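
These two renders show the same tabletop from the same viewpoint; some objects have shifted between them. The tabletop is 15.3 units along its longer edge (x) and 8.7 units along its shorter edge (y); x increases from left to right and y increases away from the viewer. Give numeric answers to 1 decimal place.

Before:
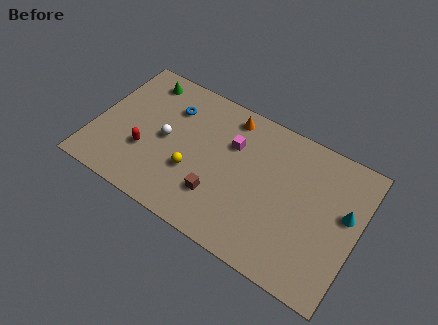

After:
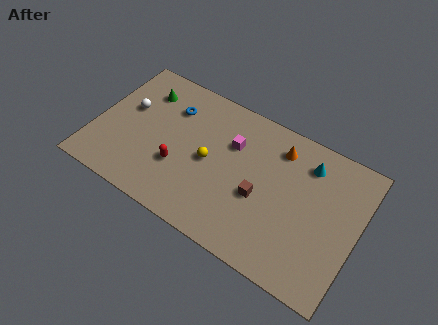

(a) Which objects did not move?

the magenta cube and the blue torus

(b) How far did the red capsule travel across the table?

2.0

From (3.1, 3.0) to (5.1, 3.0), the red capsule covered √(2.0² + 0.0²) ≈ 2.0 units.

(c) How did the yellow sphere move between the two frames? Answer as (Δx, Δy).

(0.8, 1.1)

From the two frames, the yellow sphere sits at roughly (5.9, 3.1) before and (6.7, 4.2) after.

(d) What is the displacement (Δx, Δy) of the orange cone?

(3.0, -0.5)

The orange cone was at about (7.4, 7.5) and moved to about (10.4, 7.0).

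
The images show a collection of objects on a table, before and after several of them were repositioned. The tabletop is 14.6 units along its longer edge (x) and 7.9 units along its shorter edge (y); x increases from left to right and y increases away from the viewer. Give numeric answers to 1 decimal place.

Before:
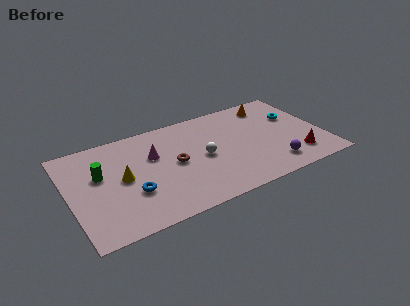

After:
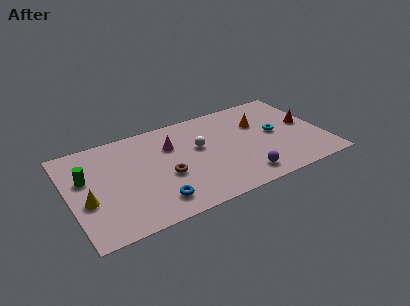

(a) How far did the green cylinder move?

0.8

The green cylinder moved from about (1.8, 4.8) to (1.0, 4.9), a distance of √(0.8² + 0.1²) ≈ 0.8.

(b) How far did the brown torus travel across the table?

1.0

The brown torus was near (6.0, 4.0) before and (5.4, 3.2) after, so it travelled √(0.6² + 0.8²) ≈ 1.0 units.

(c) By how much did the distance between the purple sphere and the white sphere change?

-0.4

Before: roughly 4.4 units apart; after: 4.0. That's 0.4 units closer together.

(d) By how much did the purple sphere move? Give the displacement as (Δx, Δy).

(-1.8, -0.2)

From the two frames, the purple sphere sits at roughly (11.4, 1.5) before and (9.6, 1.3) after.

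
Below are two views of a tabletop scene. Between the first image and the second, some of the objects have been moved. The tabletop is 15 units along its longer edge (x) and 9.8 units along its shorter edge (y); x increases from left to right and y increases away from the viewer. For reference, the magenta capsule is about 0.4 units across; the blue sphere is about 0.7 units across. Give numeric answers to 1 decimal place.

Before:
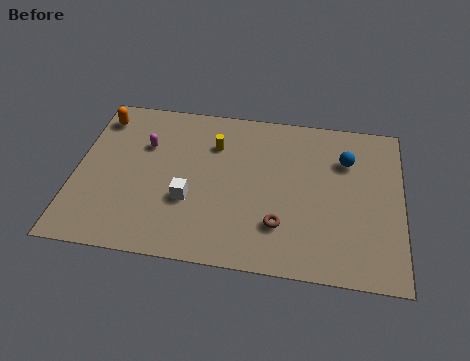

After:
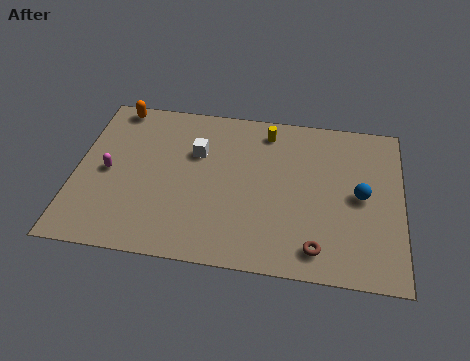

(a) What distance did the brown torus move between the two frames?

2.0

From (9.5, 2.6) to (11.2, 1.5), the brown torus covered √(1.7² + 1.1²) ≈ 2.0 units.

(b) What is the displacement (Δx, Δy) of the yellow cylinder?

(2.4, 1.2)

The yellow cylinder was at about (6.3, 7.1) and moved to about (8.7, 8.3).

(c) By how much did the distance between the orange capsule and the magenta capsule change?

+1.5

They were about 2.7 units apart before and 4.2 after — 1.5 units further apart.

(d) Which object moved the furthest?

the white cube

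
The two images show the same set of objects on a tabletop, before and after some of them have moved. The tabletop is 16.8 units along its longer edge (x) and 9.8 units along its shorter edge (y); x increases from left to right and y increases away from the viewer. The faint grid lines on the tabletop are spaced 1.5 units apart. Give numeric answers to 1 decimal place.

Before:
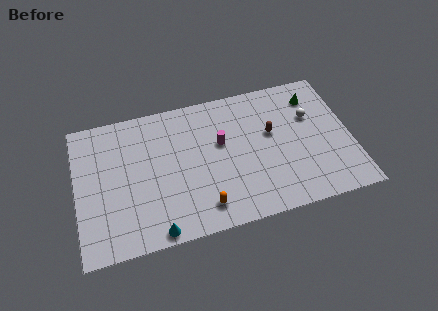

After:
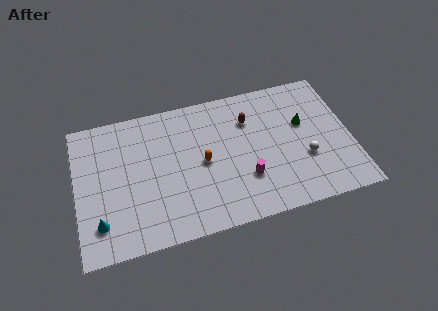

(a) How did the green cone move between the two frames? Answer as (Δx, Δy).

(-0.8, -1.8)

From the two frames, the green cone sits at roughly (14.8, 7.8) before and (14.0, 6.0) after.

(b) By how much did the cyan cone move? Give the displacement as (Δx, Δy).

(-3.3, 1.4)

The cyan cone was at about (4.6, 0.8) and moved to about (1.3, 2.2).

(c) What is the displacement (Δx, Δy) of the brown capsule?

(-1.3, 1.3)

From the two frames, the brown capsule sits at roughly (12.0, 5.8) before and (10.7, 7.1) after.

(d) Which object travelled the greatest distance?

the cyan cone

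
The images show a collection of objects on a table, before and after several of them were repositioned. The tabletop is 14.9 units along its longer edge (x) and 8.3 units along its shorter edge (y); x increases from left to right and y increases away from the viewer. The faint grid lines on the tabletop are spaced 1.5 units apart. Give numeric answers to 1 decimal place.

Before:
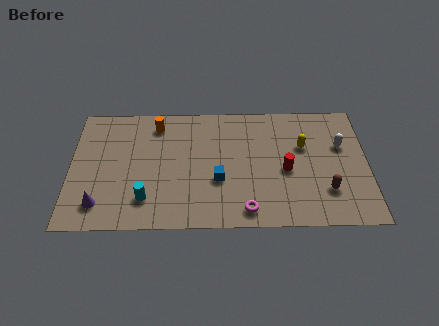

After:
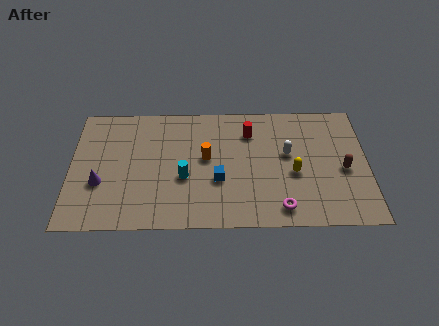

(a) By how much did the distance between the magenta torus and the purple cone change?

+1.9

They were about 7.3 units apart before and 9.2 after — 1.9 units further apart.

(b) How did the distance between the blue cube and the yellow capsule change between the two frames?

-1.0

The distance was about 4.8 in the first image and 3.8 in the second, so they moved 1.0 units closer together.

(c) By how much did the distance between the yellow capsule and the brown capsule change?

-0.7

They were about 3.2 units apart before and 2.5 after — 0.7 units closer together.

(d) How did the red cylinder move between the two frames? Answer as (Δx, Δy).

(-1.8, 2.6)

The red cylinder was at about (10.8, 3.7) and moved to about (9.0, 6.3).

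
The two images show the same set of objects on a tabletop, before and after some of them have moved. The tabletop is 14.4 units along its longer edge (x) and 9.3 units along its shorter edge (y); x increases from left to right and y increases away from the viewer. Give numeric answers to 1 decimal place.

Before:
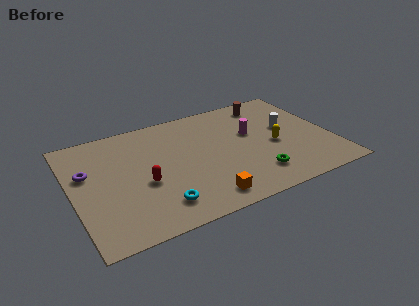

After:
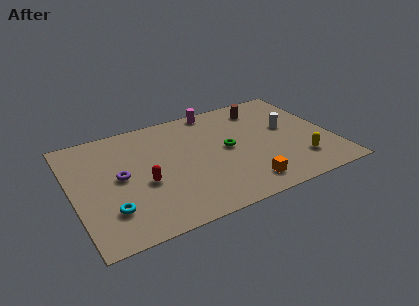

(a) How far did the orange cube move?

2.3

From (6.8, 1.3) to (9.1, 1.5), the orange cube covered √(2.3² + 0.2²) ≈ 2.3 units.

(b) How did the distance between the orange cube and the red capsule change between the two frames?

+1.9

Before: roughly 3.9 units apart; after: 5.8. That's 1.9 units further apart.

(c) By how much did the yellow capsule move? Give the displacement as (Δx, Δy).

(1.1, -1.9)

The yellow capsule started near (11.2, 4.1) and ended near (12.3, 2.2).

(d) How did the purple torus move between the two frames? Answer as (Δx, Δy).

(1.7, -1.0)

The purple torus started near (0.9, 5.8) and ended near (2.6, 4.8).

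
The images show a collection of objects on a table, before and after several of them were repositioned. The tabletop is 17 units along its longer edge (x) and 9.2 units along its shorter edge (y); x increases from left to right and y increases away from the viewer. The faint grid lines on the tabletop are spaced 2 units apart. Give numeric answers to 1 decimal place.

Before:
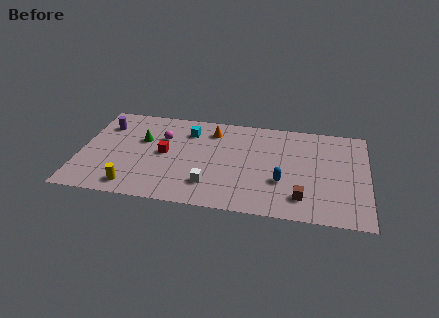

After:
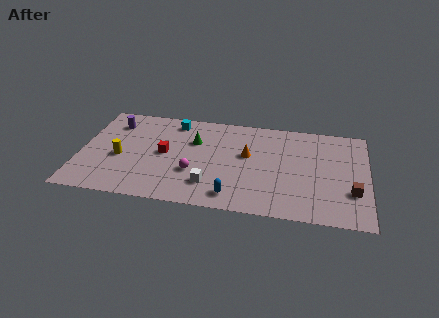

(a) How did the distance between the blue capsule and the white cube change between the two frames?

-2.7

They were about 4.3 units apart before and 1.6 after — 2.7 units closer together.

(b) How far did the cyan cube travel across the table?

1.2

The cyan cube moved from about (6.3, 7.1) to (5.4, 7.9), a distance of √(0.9² + 0.8²) ≈ 1.2.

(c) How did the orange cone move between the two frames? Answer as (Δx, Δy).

(2.2, -2.0)

The orange cone was at about (7.7, 7.4) and moved to about (9.9, 5.4).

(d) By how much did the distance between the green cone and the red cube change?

+0.5

Before: roughly 1.8 units apart; after: 2.3. That's 0.5 units further apart.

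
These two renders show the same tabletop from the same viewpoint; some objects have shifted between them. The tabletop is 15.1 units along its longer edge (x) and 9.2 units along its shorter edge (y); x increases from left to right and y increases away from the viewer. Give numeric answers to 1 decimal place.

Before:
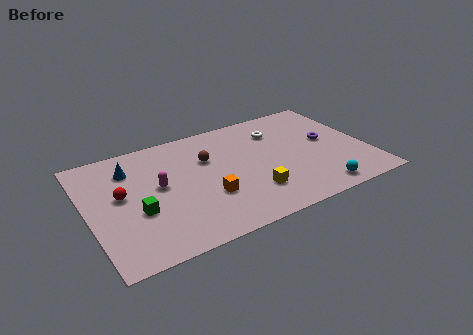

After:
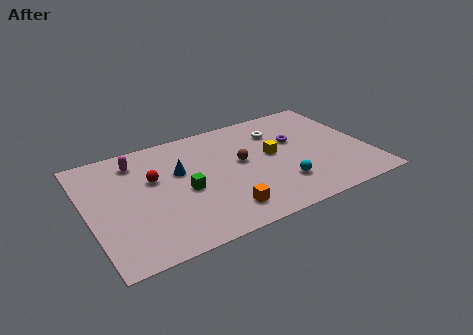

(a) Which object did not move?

the white torus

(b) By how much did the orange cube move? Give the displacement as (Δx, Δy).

(0.6, -1.4)

The orange cube started near (6.2, 3.1) and ended near (6.8, 1.7).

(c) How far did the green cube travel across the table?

2.7

The green cube moved from about (2.5, 3.5) to (5.1, 4.1), a distance of √(2.6² + 0.6²) ≈ 2.7.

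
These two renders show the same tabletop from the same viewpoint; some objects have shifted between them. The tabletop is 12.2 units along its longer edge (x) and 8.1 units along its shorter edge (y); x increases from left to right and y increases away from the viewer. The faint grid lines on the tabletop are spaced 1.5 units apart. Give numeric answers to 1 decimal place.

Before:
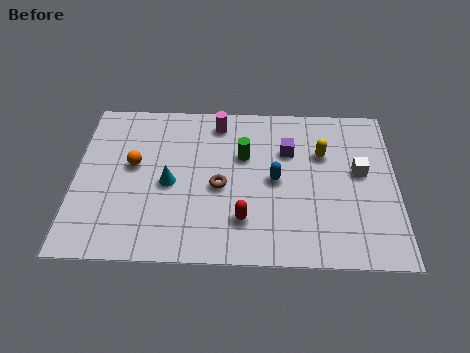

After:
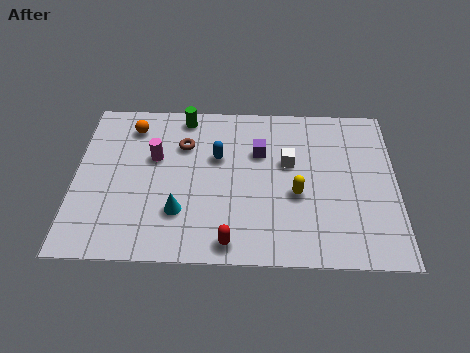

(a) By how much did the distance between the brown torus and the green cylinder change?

-0.3

The distance was about 1.8 in the first image and 1.5 in the second, so they moved 0.3 units closer together.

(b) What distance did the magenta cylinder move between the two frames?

3.1

The magenta cylinder moved from about (5.4, 6.9) to (3.0, 5.0), a distance of √(2.4² + 1.9²) ≈ 3.1.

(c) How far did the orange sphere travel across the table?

2.0

From (2.2, 4.6) to (2.1, 6.6), the orange sphere covered √(0.1² + 2.0²) ≈ 2.0 units.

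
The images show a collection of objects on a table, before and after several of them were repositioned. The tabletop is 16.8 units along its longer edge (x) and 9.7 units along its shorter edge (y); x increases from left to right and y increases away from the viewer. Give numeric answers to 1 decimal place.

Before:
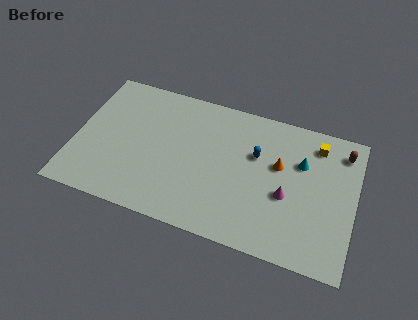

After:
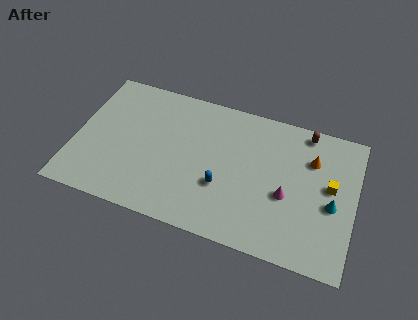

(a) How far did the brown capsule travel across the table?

2.4

The brown capsule moved from about (15.9, 8.0) to (13.6, 8.7), a distance of √(2.3² + 0.7²) ≈ 2.4.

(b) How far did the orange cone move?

2.1

From (12.2, 5.9) to (14.1, 6.9), the orange cone covered √(1.9² + 1.0²) ≈ 2.1 units.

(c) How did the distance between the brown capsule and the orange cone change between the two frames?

-2.4

The distance was about 4.3 in the first image and 1.9 in the second, so they moved 2.4 units closer together.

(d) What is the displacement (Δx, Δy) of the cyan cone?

(2.0, -2.3)

The cyan cone was at about (13.5, 6.5) and moved to about (15.5, 4.2).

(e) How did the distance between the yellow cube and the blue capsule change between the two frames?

+2.7

The distance was about 3.9 in the first image and 6.6 in the second, so they moved 2.7 units further apart.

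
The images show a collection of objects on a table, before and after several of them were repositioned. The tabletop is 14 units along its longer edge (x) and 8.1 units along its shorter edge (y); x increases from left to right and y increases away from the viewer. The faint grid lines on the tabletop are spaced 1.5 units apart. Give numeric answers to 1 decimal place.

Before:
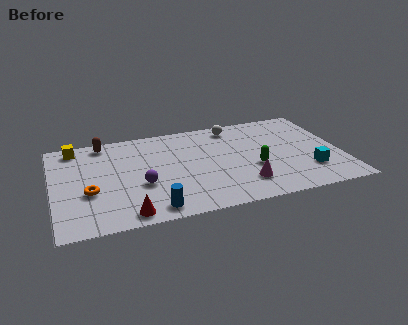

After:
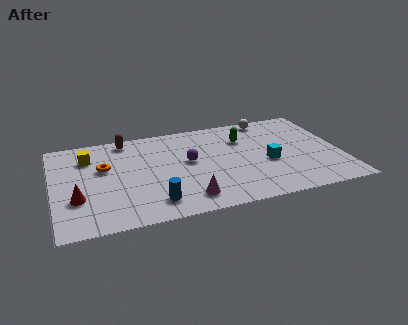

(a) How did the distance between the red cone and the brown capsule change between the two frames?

-1.2

The distance was about 6.4 in the first image and 5.2 in the second, so they moved 1.2 units closer together.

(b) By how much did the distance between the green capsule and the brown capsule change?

-2.3

The distance was about 8.2 in the first image and 5.9 in the second, so they moved 2.3 units closer together.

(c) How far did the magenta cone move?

2.8

From (9.1, 1.9) to (6.3, 1.4), the magenta cone covered √(2.8² + 0.5²) ≈ 2.8 units.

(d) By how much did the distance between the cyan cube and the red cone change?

+0.3

They were about 9.0 units apart before and 9.3 after — 0.3 units further apart.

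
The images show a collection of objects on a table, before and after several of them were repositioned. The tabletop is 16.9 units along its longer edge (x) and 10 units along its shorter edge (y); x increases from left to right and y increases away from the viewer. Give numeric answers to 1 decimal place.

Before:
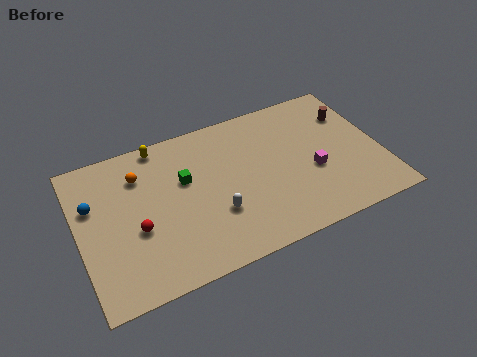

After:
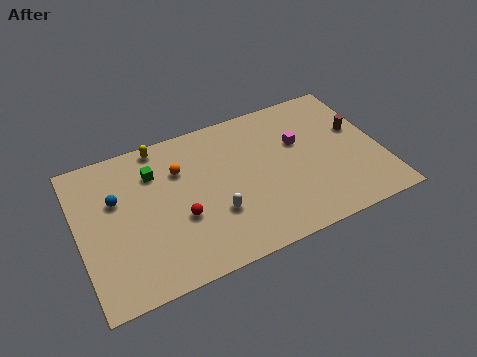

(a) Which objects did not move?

the white capsule and the yellow capsule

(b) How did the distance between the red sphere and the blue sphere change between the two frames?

+0.9

The distance was about 3.3 in the first image and 4.2 in the second, so they moved 0.9 units further apart.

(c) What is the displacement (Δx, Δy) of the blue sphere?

(1.3, -0.1)

The blue sphere started near (0.9, 6.5) and ended near (2.2, 6.4).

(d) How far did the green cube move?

2.0

The green cube was near (6.0, 6.2) before and (4.4, 7.4) after, so it travelled √(1.6² + 1.2²) ≈ 2.0 units.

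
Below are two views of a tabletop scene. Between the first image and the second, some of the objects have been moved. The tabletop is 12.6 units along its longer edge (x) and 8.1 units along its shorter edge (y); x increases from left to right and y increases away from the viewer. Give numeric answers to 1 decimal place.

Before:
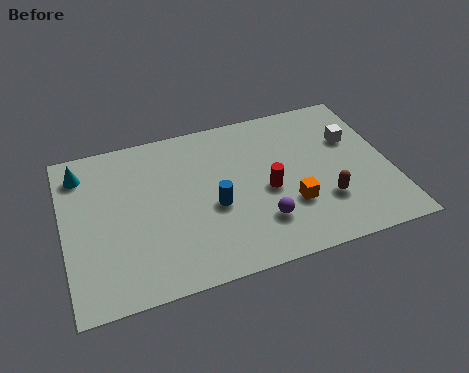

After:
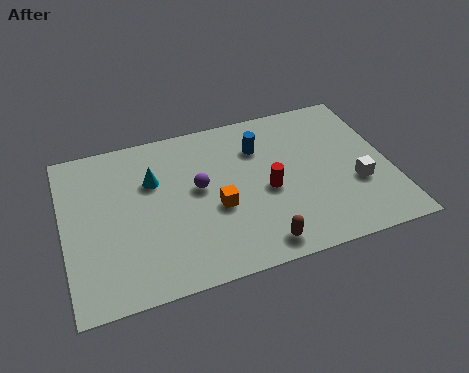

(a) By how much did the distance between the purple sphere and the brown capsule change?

+1.5

The distance was about 2.5 in the first image and 4.0 in the second, so they moved 1.5 units further apart.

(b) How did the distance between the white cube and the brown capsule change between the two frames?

+1.2

The distance was about 3.2 in the first image and 4.4 in the second, so they moved 1.2 units further apart.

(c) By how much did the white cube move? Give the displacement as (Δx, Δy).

(-0.1, -2.4)

The white cube started near (11.3, 5.3) and ended near (11.2, 2.9).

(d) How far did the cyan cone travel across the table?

3.0

The cyan cone moved from about (0.8, 6.6) to (3.5, 5.4), a distance of √(2.7² + 1.2²) ≈ 3.0.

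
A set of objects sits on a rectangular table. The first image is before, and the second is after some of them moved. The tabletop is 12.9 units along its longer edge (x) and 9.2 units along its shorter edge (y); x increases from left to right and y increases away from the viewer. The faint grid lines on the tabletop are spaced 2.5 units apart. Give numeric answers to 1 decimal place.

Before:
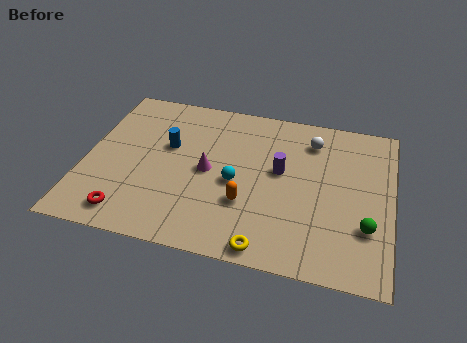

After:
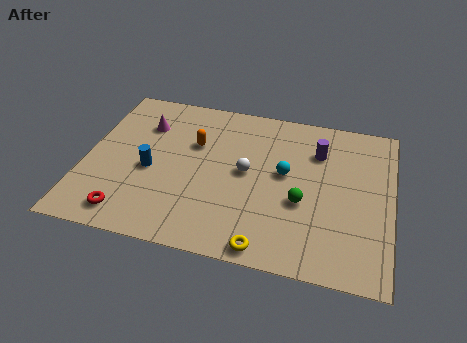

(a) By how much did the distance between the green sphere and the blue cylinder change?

-2.5

The distance was about 8.9 in the first image and 6.4 in the second, so they moved 2.5 units closer together.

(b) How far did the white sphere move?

3.6

The white sphere was near (9.4, 7.3) before and (6.8, 4.8) after, so it travelled √(2.6² + 2.5²) ≈ 3.6 units.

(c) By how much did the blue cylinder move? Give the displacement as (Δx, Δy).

(-0.6, -1.6)

From the two frames, the blue cylinder sits at roughly (3.4, 5.6) before and (2.8, 4.0) after.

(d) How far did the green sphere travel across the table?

2.8

From (11.9, 2.8) to (9.2, 3.6), the green sphere covered √(2.7² + 0.8²) ≈ 2.8 units.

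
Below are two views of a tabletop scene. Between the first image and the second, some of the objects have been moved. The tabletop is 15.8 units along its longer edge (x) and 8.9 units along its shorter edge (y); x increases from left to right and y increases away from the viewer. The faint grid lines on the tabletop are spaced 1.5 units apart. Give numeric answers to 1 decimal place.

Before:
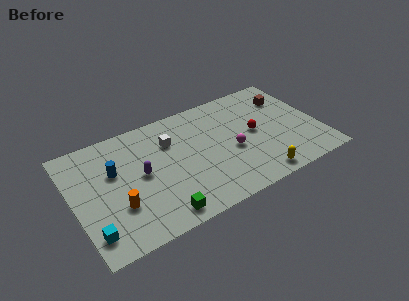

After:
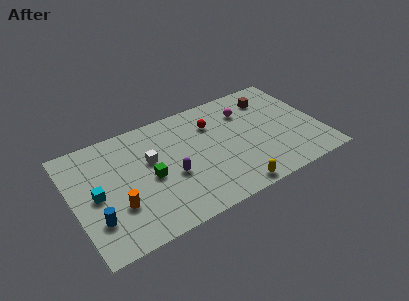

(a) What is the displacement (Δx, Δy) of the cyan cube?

(0.6, 2.6)

The cyan cube was at about (0.8, 1.7) and moved to about (1.4, 4.3).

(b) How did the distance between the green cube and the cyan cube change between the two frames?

-0.8

The distance was about 4.2 in the first image and 3.4 in the second, so they moved 0.8 units closer together.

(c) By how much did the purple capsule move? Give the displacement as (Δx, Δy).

(1.8, -1.0)

From the two frames, the purple capsule sits at roughly (4.3, 4.6) before and (6.1, 3.6) after.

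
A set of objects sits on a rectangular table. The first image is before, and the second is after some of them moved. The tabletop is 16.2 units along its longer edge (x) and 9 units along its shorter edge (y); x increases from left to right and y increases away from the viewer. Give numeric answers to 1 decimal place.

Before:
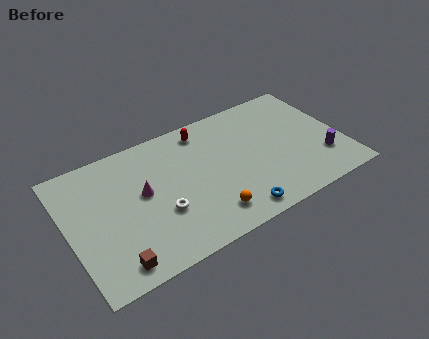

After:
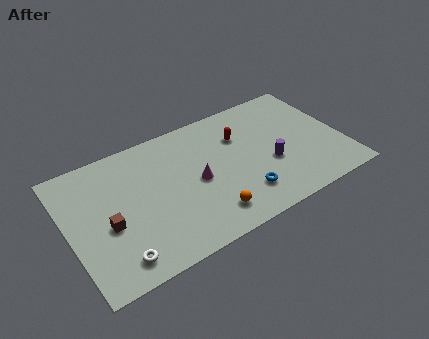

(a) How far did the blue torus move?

1.2

From (9.3, 1.1) to (9.9, 2.1), the blue torus covered √(0.6² + 1.0²) ≈ 1.2 units.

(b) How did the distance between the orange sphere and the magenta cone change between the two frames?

-2.1

Before: roughly 4.7 units apart; after: 2.6. That's 2.1 units closer together.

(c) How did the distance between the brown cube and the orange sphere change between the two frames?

+0.4

They were about 5.6 units apart before and 6.0 after — 0.4 units further apart.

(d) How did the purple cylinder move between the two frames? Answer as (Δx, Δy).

(-3.0, 1.0)

The purple cylinder started near (14.8, 2.5) and ended near (11.8, 3.5).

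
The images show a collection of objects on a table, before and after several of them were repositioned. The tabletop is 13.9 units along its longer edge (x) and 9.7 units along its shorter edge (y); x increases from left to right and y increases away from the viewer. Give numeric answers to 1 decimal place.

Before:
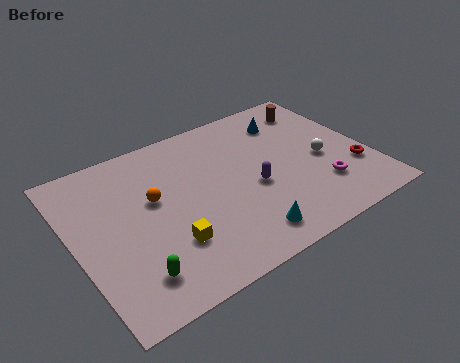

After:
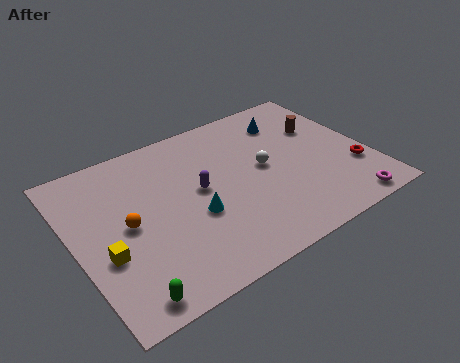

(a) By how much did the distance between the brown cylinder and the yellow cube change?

+1.6

The distance was about 9.7 in the first image and 11.3 in the second, so they moved 1.6 units further apart.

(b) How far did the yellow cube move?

2.9

The yellow cube moved from about (4.0, 2.8) to (1.2, 3.6), a distance of √(2.8² + 0.8²) ≈ 2.9.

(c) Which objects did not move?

the blue cone and the red torus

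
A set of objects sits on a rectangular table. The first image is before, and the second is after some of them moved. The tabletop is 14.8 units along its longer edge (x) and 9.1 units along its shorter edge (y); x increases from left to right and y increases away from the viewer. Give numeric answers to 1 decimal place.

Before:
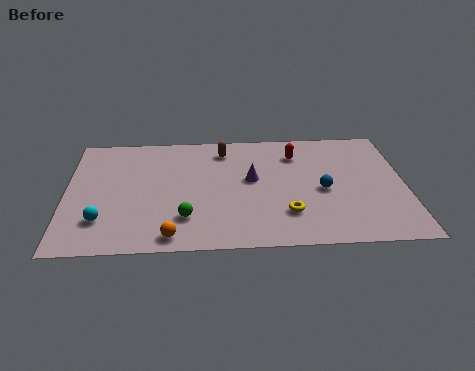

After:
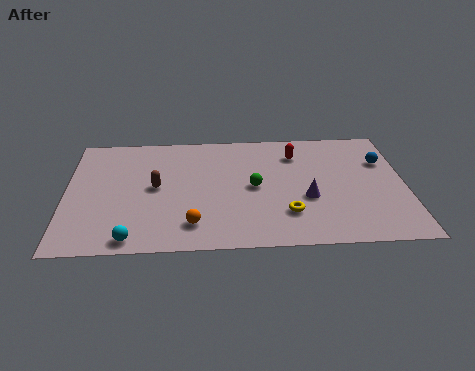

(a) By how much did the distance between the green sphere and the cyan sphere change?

+2.8

Before: roughly 3.6 units apart; after: 6.4. That's 2.8 units further apart.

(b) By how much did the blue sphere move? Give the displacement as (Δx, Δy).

(2.7, 2.1)

The blue sphere started near (11.2, 4.1) and ended near (13.9, 6.2).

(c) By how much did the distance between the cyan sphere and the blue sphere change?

+2.4

Before: roughly 9.8 units apart; after: 12.2. That's 2.4 units further apart.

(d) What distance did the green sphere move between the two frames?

3.7

The green sphere moved from about (5.2, 2.3) to (8.2, 4.5), a distance of √(3.0² + 2.2²) ≈ 3.7.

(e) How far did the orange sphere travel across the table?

1.2

The orange sphere moved from about (4.6, 1.0) to (5.5, 1.8), a distance of √(0.9² + 0.8²) ≈ 1.2.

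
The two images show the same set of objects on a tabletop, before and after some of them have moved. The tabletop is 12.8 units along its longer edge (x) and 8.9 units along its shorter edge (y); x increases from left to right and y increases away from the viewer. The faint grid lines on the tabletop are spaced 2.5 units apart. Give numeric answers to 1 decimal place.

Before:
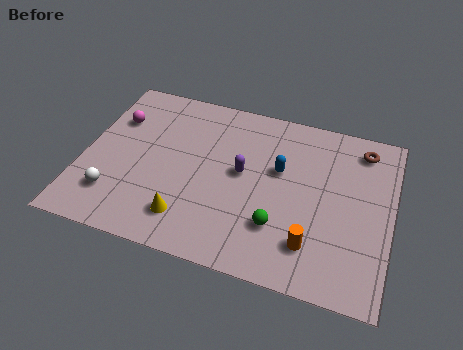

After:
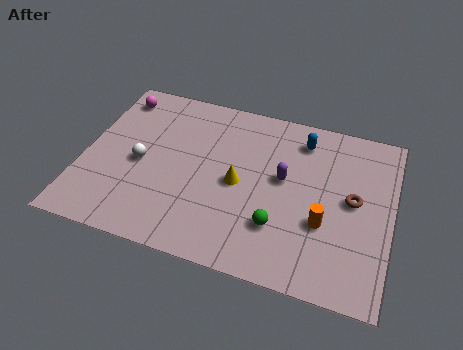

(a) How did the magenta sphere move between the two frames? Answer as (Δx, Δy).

(-0.1, 1.3)

The magenta sphere started near (1.1, 6.2) and ended near (1.0, 7.5).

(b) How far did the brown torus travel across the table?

2.8

From (11.4, 7.5) to (11.2, 4.7), the brown torus covered √(0.2² + 2.8²) ≈ 2.8 units.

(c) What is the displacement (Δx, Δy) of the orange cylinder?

(0.4, 1.2)

From the two frames, the orange cylinder sits at roughly (9.7, 2.0) before and (10.1, 3.2) after.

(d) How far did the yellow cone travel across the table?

3.1

From (4.6, 1.8) to (6.5, 4.2), the yellow cone covered √(1.9² + 2.4²) ≈ 3.1 units.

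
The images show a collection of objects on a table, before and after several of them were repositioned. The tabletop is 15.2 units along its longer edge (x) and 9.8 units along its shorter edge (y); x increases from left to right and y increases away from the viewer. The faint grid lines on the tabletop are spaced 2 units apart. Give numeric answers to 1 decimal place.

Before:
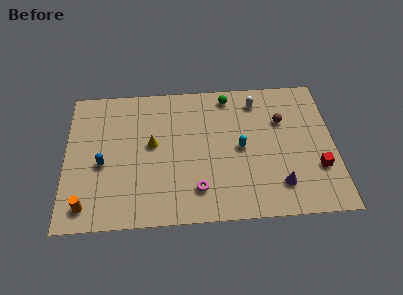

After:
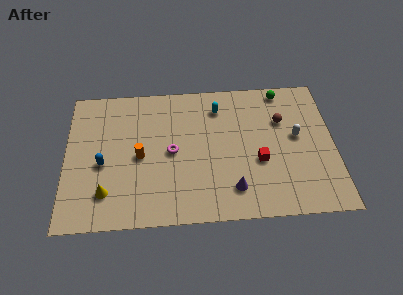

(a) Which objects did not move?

the brown sphere and the blue capsule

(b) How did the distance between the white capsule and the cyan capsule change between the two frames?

+1.6

They were about 3.4 units apart before and 5.0 after — 1.6 units further apart.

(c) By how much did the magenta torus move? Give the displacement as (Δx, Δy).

(-1.4, 2.7)

The magenta torus started near (7.4, 2.1) and ended near (6.0, 4.8).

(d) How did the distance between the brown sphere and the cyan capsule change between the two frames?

+0.8

The distance was about 3.0 in the first image and 3.8 in the second, so they moved 0.8 units further apart.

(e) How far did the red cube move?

3.4

The red cube moved from about (14.2, 3.1) to (10.9, 3.8), a distance of √(3.3² + 0.7²) ≈ 3.4.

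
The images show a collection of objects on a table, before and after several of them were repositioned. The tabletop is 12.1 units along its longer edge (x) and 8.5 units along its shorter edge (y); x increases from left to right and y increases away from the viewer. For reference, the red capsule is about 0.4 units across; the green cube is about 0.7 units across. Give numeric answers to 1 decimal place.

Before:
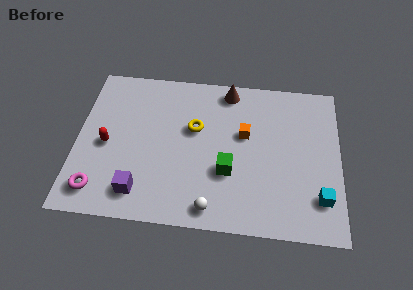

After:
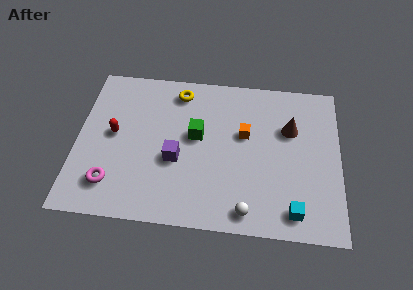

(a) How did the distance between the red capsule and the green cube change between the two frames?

-1.9

The distance was about 5.7 in the first image and 3.8 in the second, so they moved 1.9 units closer together.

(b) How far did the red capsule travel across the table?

0.7

From (1.4, 3.9) to (1.7, 4.5), the red capsule covered √(0.3² + 0.6²) ≈ 0.7 units.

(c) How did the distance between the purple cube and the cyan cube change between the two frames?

-2.4

They were about 8.2 units apart before and 5.8 after — 2.4 units closer together.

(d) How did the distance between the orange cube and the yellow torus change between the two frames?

+1.4

The distance was about 2.3 in the first image and 3.7 in the second, so they moved 1.4 units further apart.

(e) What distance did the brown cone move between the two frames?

3.5

The brown cone moved from about (6.9, 7.5) to (9.8, 5.6), a distance of √(2.9² + 1.9²) ≈ 3.5.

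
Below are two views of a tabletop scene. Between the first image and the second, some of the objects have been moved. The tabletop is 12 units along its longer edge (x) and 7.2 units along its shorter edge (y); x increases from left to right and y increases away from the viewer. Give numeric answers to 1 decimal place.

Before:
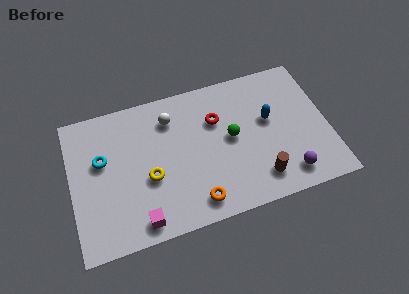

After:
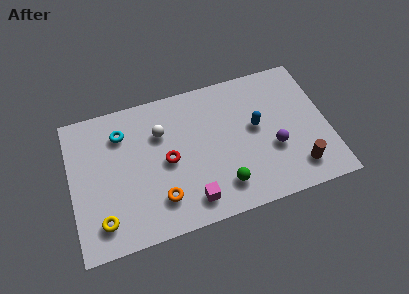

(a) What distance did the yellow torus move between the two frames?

2.7

The yellow torus moved from about (3.6, 2.9) to (1.3, 1.4), a distance of √(2.3² + 1.5²) ≈ 2.7.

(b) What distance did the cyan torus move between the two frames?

1.5

The cyan torus moved from about (1.5, 4.4) to (2.5, 5.5), a distance of √(1.0² + 1.1²) ≈ 1.5.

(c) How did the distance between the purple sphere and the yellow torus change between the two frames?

+1.7

They were about 6.5 units apart before and 8.2 after — 1.7 units further apart.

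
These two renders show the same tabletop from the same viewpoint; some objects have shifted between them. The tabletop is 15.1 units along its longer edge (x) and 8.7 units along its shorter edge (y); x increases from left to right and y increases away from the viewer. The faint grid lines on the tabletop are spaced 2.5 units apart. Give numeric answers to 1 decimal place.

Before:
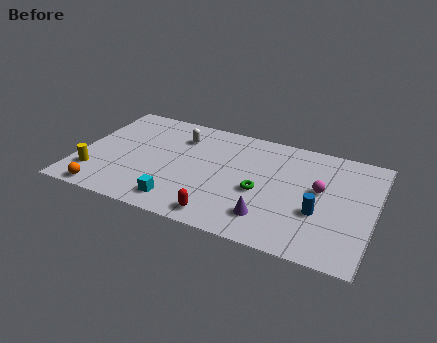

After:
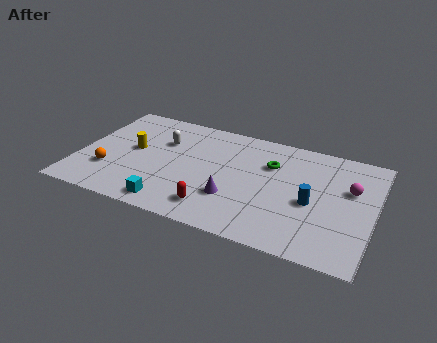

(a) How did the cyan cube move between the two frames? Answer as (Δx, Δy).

(-0.4, -0.3)

The cyan cube started near (5.5, 1.4) and ended near (5.1, 1.1).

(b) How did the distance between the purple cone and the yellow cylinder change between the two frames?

-3.2

The distance was about 9.0 in the first image and 5.8 in the second, so they moved 3.2 units closer together.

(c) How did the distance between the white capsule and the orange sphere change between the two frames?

-2.5

Before: roughly 6.6 units apart; after: 4.1. That's 2.5 units closer together.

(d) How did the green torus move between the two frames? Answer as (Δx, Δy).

(0.3, 2.3)

The green torus was at about (9.4, 3.7) and moved to about (9.7, 6.0).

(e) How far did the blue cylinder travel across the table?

0.7

The blue cylinder was near (12.4, 3.2) before and (12.0, 3.8) after, so it travelled √(0.4² + 0.6²) ≈ 0.7 units.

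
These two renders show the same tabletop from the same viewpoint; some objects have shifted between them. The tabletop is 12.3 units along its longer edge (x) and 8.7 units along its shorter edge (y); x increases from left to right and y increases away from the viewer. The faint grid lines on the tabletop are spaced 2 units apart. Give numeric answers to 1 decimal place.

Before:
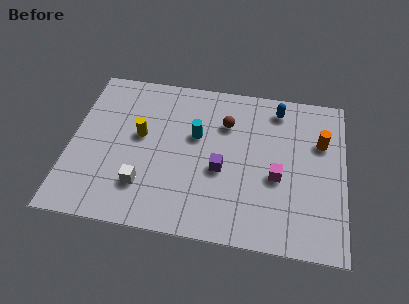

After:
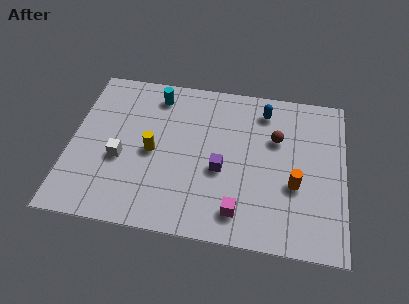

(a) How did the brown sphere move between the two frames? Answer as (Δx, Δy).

(2.3, -0.5)

The brown sphere started near (6.9, 6.2) and ended near (9.2, 5.7).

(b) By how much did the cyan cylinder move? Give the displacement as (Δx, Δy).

(-1.9, 2.0)

From the two frames, the cyan cylinder sits at roughly (5.6, 5.3) before and (3.7, 7.3) after.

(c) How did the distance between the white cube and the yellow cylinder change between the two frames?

-1.2

They were about 2.7 units apart before and 1.5 after — 1.2 units closer together.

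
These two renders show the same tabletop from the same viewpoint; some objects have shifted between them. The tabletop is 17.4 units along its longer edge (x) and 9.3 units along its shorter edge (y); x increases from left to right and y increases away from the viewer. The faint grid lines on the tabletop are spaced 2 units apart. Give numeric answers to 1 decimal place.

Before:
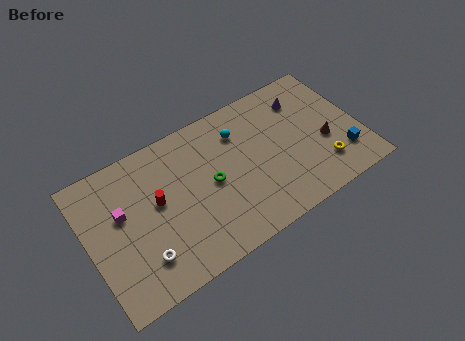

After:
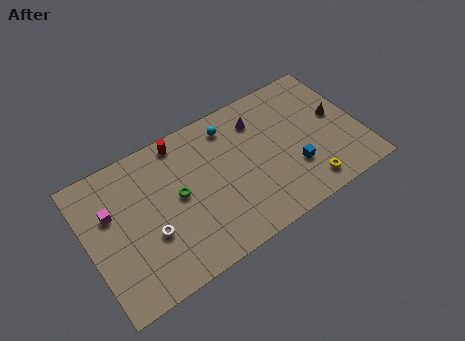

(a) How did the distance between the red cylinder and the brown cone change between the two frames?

-0.6

Before: roughly 10.8 units apart; after: 10.2. That's 0.6 units closer together.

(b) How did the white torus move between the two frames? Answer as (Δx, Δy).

(0.7, 1.2)

The white torus was at about (3.0, 2.2) and moved to about (3.7, 3.4).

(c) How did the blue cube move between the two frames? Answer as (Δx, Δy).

(-3.1, 0.6)

The blue cube started near (16.0, 2.3) and ended near (12.9, 2.9).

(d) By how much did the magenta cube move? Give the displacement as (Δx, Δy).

(-0.6, 0.4)

The magenta cube was at about (2.2, 5.6) and moved to about (1.6, 6.0).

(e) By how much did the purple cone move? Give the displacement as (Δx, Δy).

(-3.0, 0.0)

The purple cone started near (14.3, 7.2) and ended near (11.3, 7.2).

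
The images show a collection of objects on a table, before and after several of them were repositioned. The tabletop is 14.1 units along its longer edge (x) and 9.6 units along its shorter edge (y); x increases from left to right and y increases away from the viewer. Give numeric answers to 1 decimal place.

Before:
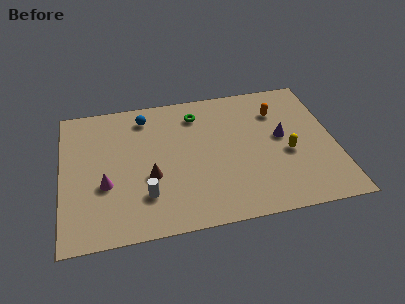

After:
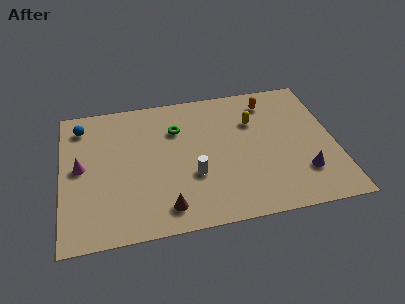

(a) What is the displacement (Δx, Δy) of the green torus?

(-1.1, -0.9)

The green torus was at about (7.1, 7.7) and moved to about (6.0, 6.8).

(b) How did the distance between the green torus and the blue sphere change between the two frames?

+2.3

Before: roughly 2.7 units apart; after: 5.0. That's 2.3 units further apart.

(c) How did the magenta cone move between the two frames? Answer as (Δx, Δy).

(-1.2, 1.4)

The magenta cone was at about (2.2, 3.6) and moved to about (1.0, 5.0).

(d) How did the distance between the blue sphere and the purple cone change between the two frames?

+4.9

They were about 7.5 units apart before and 12.4 after — 4.9 units further apart.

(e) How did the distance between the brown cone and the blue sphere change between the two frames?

+3.3

They were about 4.3 units apart before and 7.6 after — 3.3 units further apart.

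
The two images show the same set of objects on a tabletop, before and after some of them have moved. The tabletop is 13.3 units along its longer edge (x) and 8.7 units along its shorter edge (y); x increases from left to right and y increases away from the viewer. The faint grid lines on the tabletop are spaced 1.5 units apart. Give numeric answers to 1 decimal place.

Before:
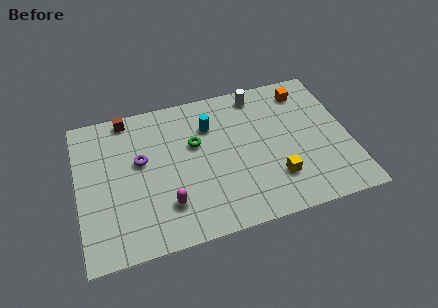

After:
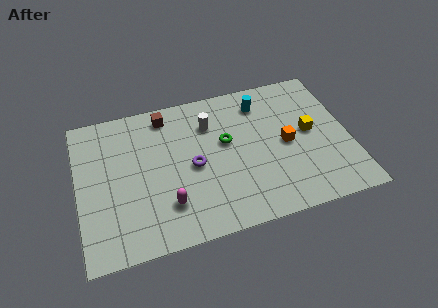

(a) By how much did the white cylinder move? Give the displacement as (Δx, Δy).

(-2.5, -1.2)

The white cylinder was at about (9.1, 7.6) and moved to about (6.6, 6.4).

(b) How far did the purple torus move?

2.7

From (3.1, 5.1) to (5.6, 4.1), the purple torus covered √(2.5² + 1.0²) ≈ 2.7 units.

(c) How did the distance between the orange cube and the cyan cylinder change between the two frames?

-1.9

The distance was about 4.9 in the first image and 3.0 in the second, so they moved 1.9 units closer together.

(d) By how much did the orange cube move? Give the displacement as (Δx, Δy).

(-1.2, -3.0)

The orange cube started near (11.4, 7.2) and ended near (10.2, 4.2).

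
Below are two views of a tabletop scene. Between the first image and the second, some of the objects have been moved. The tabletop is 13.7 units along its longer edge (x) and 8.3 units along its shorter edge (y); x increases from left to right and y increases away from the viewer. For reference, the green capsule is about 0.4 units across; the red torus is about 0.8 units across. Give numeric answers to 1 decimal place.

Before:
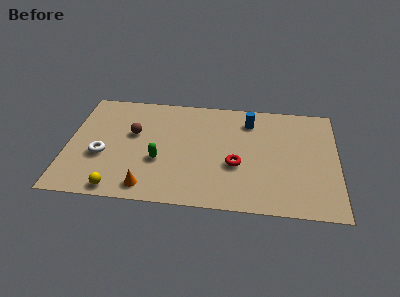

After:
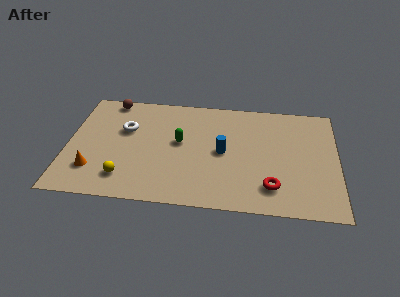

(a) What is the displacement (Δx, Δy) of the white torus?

(1.1, 2.1)

The white torus started near (1.8, 3.2) and ended near (2.9, 5.3).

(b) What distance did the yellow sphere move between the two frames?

0.9

From (2.7, 0.8) to (3.0, 1.7), the yellow sphere covered √(0.3² + 0.9²) ≈ 0.9 units.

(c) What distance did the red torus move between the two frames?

2.3

The red torus moved from about (8.6, 3.2) to (10.4, 1.8), a distance of √(1.8² + 1.4²) ≈ 2.3.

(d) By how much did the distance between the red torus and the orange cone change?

+4.1

They were about 4.9 units apart before and 9.0 after — 4.1 units further apart.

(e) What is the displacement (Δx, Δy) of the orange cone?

(-2.8, 1.0)

The orange cone started near (4.2, 1.1) and ended near (1.4, 2.1).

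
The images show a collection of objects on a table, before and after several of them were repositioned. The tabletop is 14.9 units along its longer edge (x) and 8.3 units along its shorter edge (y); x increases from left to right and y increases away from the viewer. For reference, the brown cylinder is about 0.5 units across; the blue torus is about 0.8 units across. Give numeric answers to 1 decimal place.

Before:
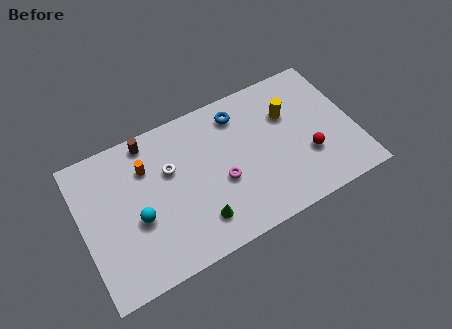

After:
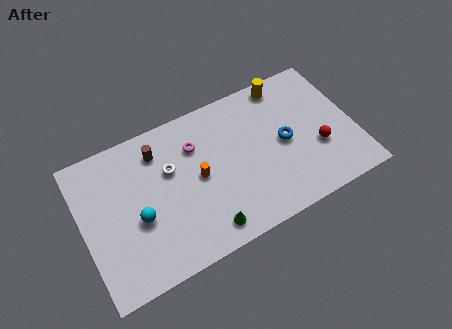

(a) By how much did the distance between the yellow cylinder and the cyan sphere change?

+0.7

Before: roughly 8.9 units apart; after: 9.6. That's 0.7 units further apart.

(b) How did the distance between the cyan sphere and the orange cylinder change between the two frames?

+0.8

They were about 2.7 units apart before and 3.5 after — 0.8 units further apart.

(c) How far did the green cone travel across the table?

0.7

The green cone moved from about (6.0, 1.8) to (6.3, 1.2), a distance of √(0.3² + 0.6²) ≈ 0.7.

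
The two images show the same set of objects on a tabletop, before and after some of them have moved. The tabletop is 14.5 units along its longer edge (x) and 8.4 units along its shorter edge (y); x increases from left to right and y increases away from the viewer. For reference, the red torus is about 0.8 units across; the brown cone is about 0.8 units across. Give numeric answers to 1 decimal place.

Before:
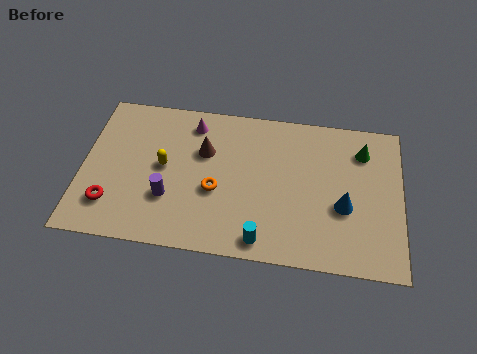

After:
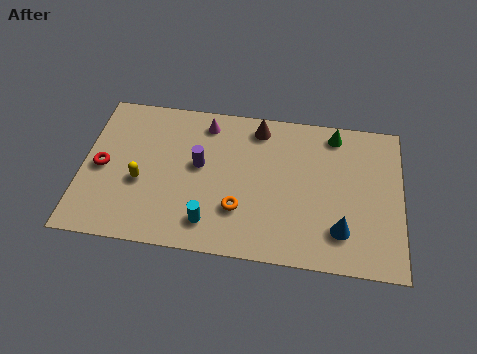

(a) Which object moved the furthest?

the brown cone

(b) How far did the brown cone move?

2.9

The brown cone was near (5.5, 5.5) before and (7.9, 7.2) after, so it travelled √(2.4² + 1.7²) ≈ 2.9 units.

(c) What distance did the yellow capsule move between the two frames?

1.4

From (3.7, 4.4) to (2.7, 3.4), the yellow capsule covered √(1.0² + 1.0²) ≈ 1.4 units.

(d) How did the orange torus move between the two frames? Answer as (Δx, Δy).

(1.1, -0.9)

From the two frames, the orange torus sits at roughly (6.1, 3.4) before and (7.2, 2.5) after.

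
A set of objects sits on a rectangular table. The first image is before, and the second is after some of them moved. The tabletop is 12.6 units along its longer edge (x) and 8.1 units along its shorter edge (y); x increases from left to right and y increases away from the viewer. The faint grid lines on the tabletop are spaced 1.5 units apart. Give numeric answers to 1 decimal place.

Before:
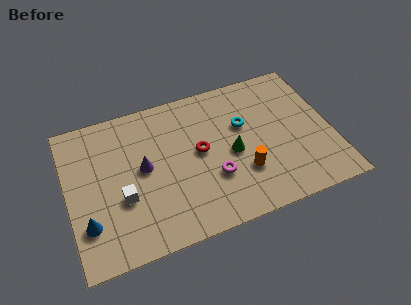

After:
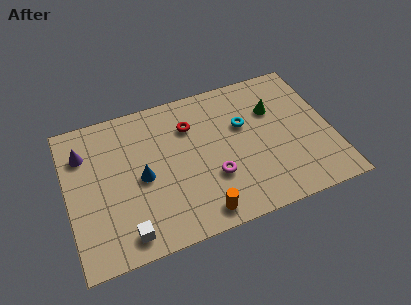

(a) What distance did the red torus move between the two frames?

1.6

The red torus was near (6.3, 4.3) before and (6.0, 5.9) after, so it travelled √(0.3² + 1.6²) ≈ 1.6 units.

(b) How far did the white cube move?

1.9

The white cube moved from about (2.5, 3.0) to (2.5, 1.1), a distance of √(0.0² + 1.9²) ≈ 1.9.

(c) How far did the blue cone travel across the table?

3.1

The blue cone moved from about (0.8, 2.2) to (3.5, 3.8), a distance of √(2.7² + 1.6²) ≈ 3.1.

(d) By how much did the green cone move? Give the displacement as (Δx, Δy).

(2.2, 1.8)

The green cone started near (7.8, 3.7) and ended near (10.0, 5.5).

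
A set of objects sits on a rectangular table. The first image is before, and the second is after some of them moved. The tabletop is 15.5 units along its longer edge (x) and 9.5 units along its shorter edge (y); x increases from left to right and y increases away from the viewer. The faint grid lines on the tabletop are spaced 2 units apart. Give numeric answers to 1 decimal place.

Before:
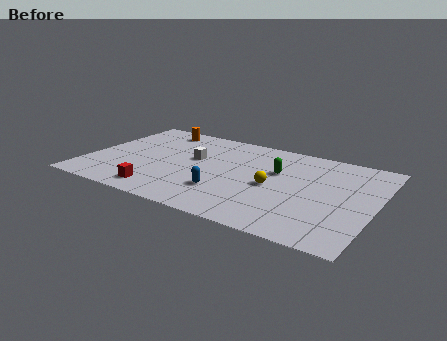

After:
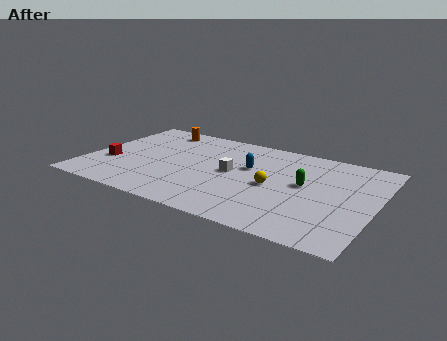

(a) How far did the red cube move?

3.7

The red cube was near (4.4, 1.4) before and (1.3, 3.4) after, so it travelled √(3.1² + 2.0²) ≈ 3.7 units.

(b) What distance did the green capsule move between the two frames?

1.8

The green capsule was near (10.1, 6.0) before and (11.7, 5.2) after, so it travelled √(1.6² + 0.8²) ≈ 1.8 units.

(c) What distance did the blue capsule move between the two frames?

3.2

From (7.7, 2.7) to (8.6, 5.8), the blue capsule covered √(0.9² + 3.1²) ≈ 3.2 units.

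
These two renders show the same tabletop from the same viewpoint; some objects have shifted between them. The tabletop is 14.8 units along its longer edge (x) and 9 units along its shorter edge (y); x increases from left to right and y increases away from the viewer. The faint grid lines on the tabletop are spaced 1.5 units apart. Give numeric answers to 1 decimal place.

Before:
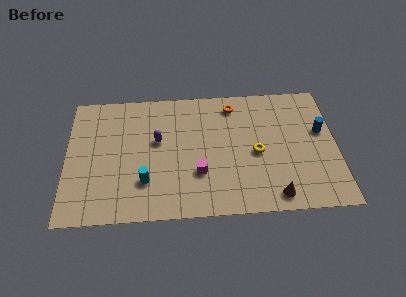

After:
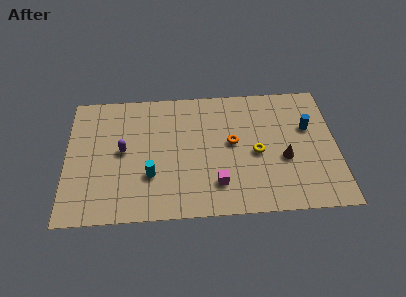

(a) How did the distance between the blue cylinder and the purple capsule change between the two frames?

+1.2

Before: roughly 9.0 units apart; after: 10.2. That's 1.2 units further apart.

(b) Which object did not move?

the yellow torus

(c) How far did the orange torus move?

2.7

The orange torus moved from about (9.2, 7.6) to (9.1, 4.9), a distance of √(0.1² + 2.7²) ≈ 2.7.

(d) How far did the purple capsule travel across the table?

2.0

From (5.0, 5.3) to (3.1, 4.7), the purple capsule covered √(1.9² + 0.6²) ≈ 2.0 units.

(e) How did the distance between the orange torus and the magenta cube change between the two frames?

-2.2

The distance was about 5.1 in the first image and 2.9 in the second, so they moved 2.2 units closer together.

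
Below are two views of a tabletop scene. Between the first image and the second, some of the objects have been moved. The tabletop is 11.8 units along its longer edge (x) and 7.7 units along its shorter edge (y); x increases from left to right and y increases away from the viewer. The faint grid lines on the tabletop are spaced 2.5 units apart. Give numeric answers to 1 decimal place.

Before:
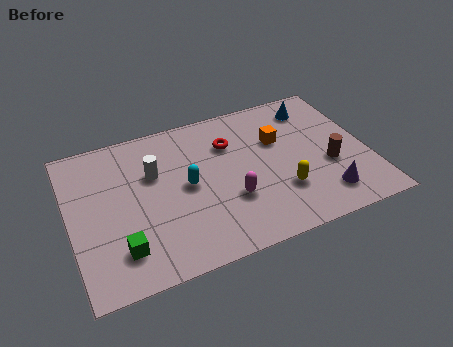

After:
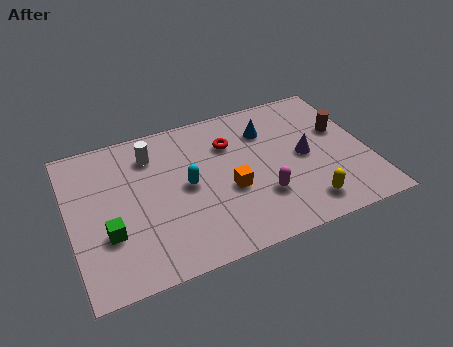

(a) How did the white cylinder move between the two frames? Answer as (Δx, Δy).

(0.0, 1.0)

The white cylinder started near (3.4, 5.0) and ended near (3.4, 6.0).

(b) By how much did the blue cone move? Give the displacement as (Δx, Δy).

(-2.0, -0.6)

The blue cone started near (10.0, 6.3) and ended near (8.0, 5.7).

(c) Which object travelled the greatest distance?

the orange cube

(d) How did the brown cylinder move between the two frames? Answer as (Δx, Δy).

(0.7, 1.7)

The brown cylinder was at about (10.2, 3.0) and moved to about (10.9, 4.7).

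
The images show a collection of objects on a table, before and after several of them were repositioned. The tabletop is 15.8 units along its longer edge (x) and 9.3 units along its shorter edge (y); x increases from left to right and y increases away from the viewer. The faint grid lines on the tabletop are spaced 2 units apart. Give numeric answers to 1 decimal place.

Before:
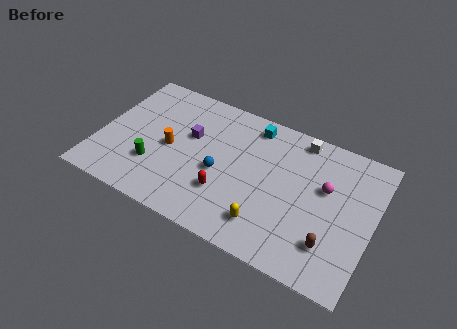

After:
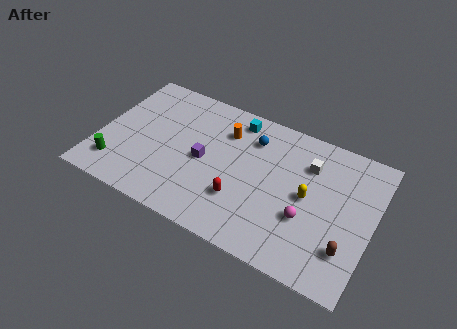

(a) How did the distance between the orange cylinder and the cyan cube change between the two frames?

-4.5

The distance was about 5.7 in the first image and 1.2 in the second, so they moved 4.5 units closer together.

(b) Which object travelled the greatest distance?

the orange cylinder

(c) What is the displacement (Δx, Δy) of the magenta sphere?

(-0.8, -2.4)

The magenta sphere was at about (13.0, 5.7) and moved to about (12.2, 3.3).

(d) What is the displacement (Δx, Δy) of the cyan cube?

(-1.0, 0.0)

The cyan cube started near (8.5, 8.0) and ended near (7.5, 8.0).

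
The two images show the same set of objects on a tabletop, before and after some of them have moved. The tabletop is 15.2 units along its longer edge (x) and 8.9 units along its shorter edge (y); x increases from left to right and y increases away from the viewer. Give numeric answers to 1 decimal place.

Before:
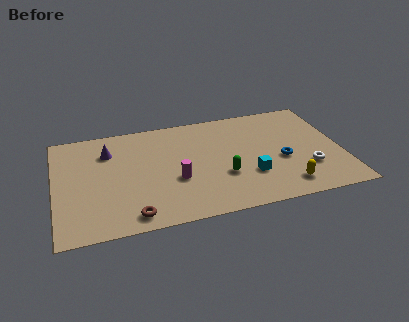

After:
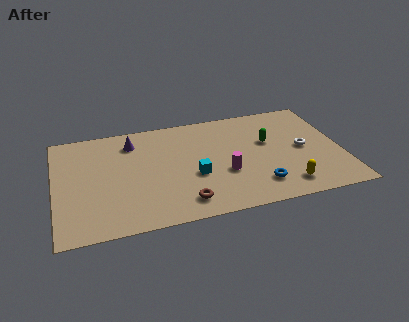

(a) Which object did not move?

the yellow capsule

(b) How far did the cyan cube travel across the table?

3.0

From (10.2, 2.8) to (7.3, 3.5), the cyan cube covered √(2.9² + 0.7²) ≈ 3.0 units.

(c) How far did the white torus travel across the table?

1.7

From (13.3, 2.7) to (13.2, 4.4), the white torus covered √(0.1² + 1.7²) ≈ 1.7 units.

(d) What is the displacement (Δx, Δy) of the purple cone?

(1.3, 0.5)

From the two frames, the purple cone sits at roughly (2.9, 6.6) before and (4.2, 7.1) after.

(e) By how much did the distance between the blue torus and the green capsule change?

+0.3

They were about 3.3 units apart before and 3.6 after — 0.3 units further apart.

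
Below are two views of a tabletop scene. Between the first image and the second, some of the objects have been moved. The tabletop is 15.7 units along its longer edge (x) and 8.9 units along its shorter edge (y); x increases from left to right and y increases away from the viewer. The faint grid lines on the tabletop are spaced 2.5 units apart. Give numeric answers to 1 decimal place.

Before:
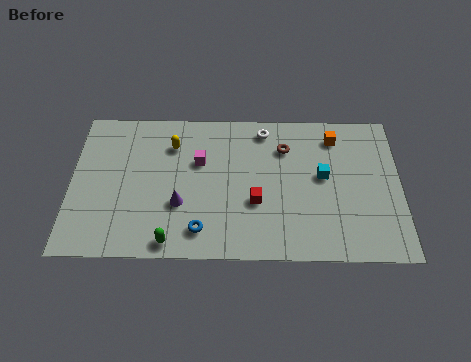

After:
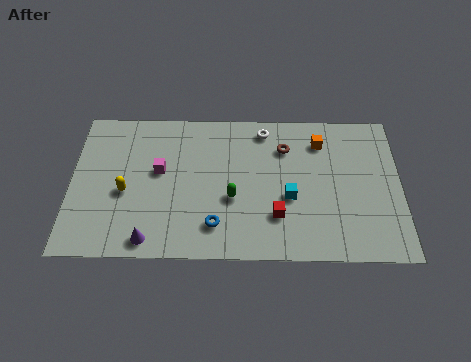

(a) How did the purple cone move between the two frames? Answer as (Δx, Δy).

(-1.4, -2.1)

The purple cone was at about (5.2, 3.1) and moved to about (3.8, 1.0).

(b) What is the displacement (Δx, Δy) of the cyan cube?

(-1.6, -1.3)

The cyan cube was at about (12.0, 4.9) and moved to about (10.4, 3.6).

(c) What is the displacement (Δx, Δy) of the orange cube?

(-0.7, -0.3)

From the two frames, the orange cube sits at roughly (12.6, 7.3) before and (11.9, 7.0) after.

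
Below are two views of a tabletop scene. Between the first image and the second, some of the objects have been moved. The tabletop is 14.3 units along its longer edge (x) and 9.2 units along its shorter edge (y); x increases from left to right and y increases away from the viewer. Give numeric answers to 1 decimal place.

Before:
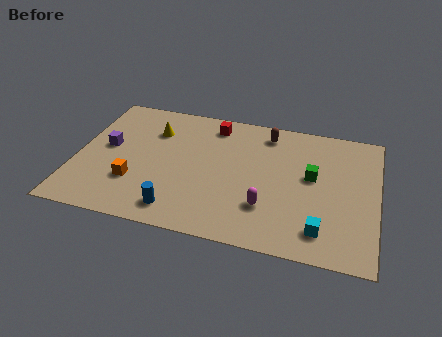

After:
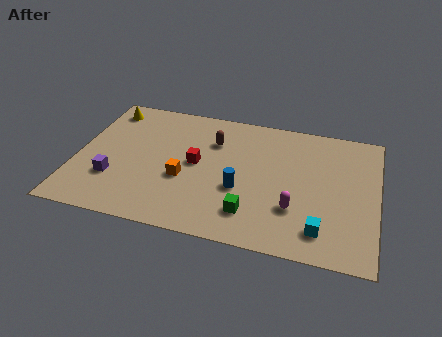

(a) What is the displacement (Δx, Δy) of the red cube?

(-0.6, -3.0)

The red cube started near (6.3, 7.8) and ended near (5.7, 4.8).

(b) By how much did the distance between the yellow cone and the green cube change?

+1.6

Before: roughly 7.8 units apart; after: 9.4. That's 1.6 units further apart.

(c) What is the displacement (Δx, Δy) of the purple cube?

(0.5, -2.2)

The purple cube started near (1.4, 5.0) and ended near (1.9, 2.8).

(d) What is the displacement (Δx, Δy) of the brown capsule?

(-2.5, -1.2)

From the two frames, the brown capsule sits at roughly (8.9, 7.8) before and (6.4, 6.6) after.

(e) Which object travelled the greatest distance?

the green cube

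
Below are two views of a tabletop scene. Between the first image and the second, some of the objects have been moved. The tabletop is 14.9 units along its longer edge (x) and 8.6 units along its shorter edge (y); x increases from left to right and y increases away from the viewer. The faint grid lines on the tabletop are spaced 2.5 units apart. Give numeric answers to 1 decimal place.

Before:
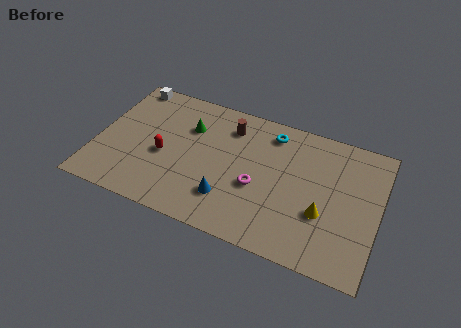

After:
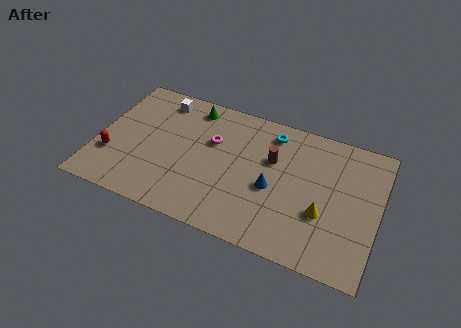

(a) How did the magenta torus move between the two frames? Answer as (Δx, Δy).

(-2.6, 2.0)

From the two frames, the magenta torus sits at roughly (8.6, 3.5) before and (6.0, 5.5) after.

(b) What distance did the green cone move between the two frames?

1.4

From (4.7, 6.0) to (4.7, 7.4), the green cone covered √(0.0² + 1.4²) ≈ 1.4 units.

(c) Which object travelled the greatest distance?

the magenta torus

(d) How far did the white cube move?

1.9

The white cube moved from about (1.2, 7.8) to (3.0, 7.3), a distance of √(1.8² + 0.5²) ≈ 1.9.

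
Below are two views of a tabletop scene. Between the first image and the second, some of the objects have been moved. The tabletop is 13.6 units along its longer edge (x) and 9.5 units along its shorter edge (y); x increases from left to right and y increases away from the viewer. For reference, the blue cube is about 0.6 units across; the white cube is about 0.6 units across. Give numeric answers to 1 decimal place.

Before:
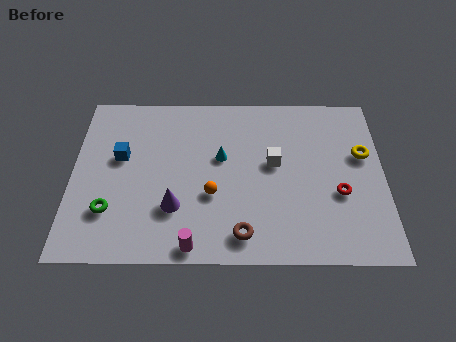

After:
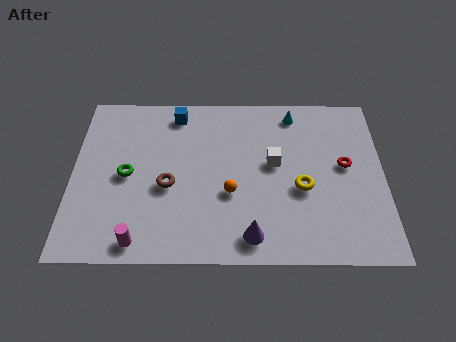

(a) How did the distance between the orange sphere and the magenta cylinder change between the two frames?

+1.9

They were about 2.8 units apart before and 4.7 after — 1.9 units further apart.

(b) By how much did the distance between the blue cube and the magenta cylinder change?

+1.6

They were about 5.8 units apart before and 7.4 after — 1.6 units further apart.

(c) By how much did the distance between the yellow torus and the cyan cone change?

-1.9

They were about 6.2 units apart before and 4.3 after — 1.9 units closer together.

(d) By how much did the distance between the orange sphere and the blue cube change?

+0.7

The distance was about 4.5 in the first image and 5.2 in the second, so they moved 0.7 units further apart.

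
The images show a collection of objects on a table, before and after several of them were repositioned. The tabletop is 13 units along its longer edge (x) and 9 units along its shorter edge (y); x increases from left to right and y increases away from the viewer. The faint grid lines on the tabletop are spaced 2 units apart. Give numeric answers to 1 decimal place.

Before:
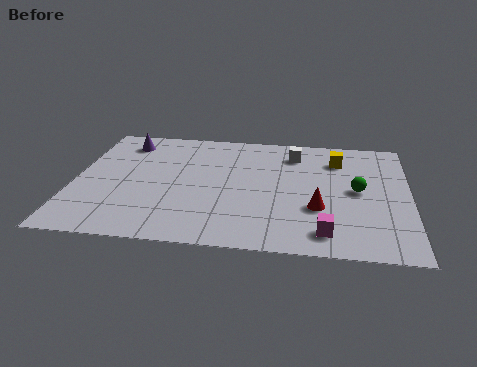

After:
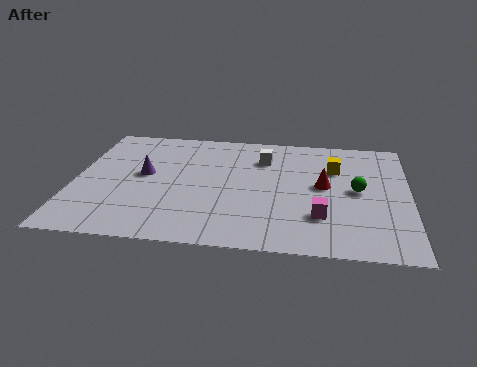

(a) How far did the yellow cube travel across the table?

0.7

The yellow cube moved from about (10.2, 6.9) to (10.1, 6.2), a distance of √(0.1² + 0.7²) ≈ 0.7.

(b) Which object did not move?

the green sphere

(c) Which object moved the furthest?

the purple cone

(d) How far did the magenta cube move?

1.1

The magenta cube was near (9.8, 1.4) before and (9.6, 2.5) after, so it travelled √(0.2² + 1.1²) ≈ 1.1 units.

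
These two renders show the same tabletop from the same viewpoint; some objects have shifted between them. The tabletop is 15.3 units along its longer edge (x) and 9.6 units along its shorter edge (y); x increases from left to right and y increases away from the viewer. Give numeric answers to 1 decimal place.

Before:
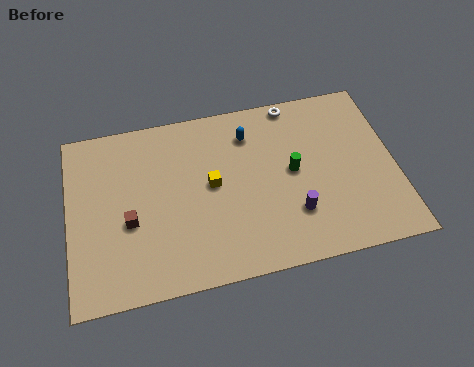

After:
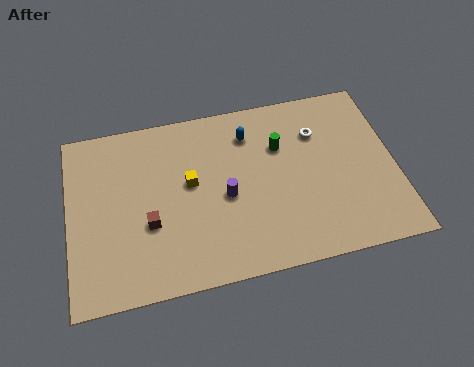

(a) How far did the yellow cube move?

1.0

From (6.7, 5.1) to (5.7, 5.4), the yellow cube covered √(1.0² + 0.3²) ≈ 1.0 units.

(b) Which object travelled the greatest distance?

the purple cylinder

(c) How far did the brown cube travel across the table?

0.9

The brown cube moved from about (2.8, 3.9) to (3.7, 3.6), a distance of √(0.9² + 0.3²) ≈ 0.9.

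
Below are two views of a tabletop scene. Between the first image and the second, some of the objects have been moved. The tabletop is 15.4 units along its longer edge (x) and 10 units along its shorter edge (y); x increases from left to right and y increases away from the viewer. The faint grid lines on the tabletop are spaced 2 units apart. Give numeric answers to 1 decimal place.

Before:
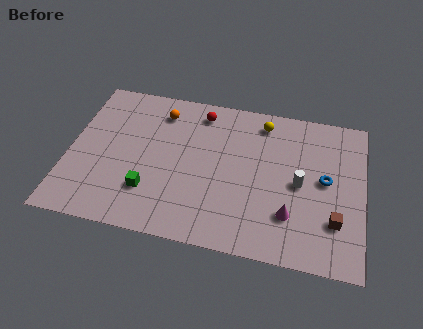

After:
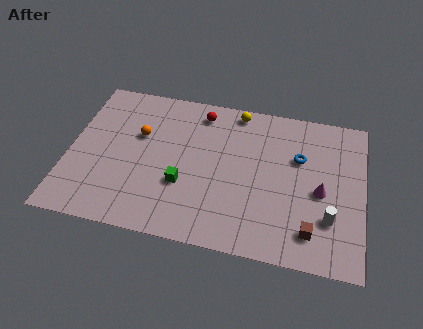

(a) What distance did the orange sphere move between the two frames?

2.1

The orange sphere was near (4.6, 8.1) before and (3.6, 6.3) after, so it travelled √(1.0² + 1.8²) ≈ 2.1 units.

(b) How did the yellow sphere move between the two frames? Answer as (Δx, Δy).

(-1.4, 0.5)

The yellow sphere was at about (10.0, 8.5) and moved to about (8.6, 9.0).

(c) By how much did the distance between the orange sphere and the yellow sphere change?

+0.3

The distance was about 5.4 in the first image and 5.7 in the second, so they moved 0.3 units further apart.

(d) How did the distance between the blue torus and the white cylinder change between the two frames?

+2.6

They were about 1.4 units apart before and 4.0 after — 2.6 units further apart.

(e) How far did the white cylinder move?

2.5

From (12.1, 4.8) to (13.7, 2.9), the white cylinder covered √(1.6² + 1.9²) ≈ 2.5 units.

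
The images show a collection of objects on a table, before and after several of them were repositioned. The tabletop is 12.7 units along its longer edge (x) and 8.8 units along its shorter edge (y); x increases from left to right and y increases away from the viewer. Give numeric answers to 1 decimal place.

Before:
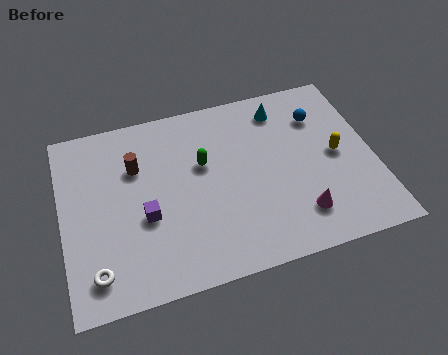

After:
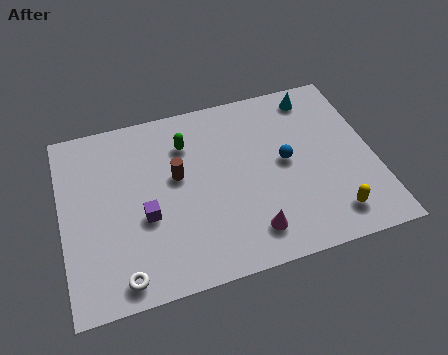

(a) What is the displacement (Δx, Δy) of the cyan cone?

(1.4, 0.3)

The cyan cone started near (9.2, 7.3) and ended near (10.6, 7.6).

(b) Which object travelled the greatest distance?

the yellow capsule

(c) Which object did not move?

the purple cube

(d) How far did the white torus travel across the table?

1.1

From (1.2, 1.5) to (2.2, 1.0), the white torus covered √(1.0² + 0.5²) ≈ 1.1 units.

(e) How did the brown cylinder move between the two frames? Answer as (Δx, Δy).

(1.6, -0.9)

From the two frames, the brown cylinder sits at roughly (3.1, 6.0) before and (4.7, 5.1) after.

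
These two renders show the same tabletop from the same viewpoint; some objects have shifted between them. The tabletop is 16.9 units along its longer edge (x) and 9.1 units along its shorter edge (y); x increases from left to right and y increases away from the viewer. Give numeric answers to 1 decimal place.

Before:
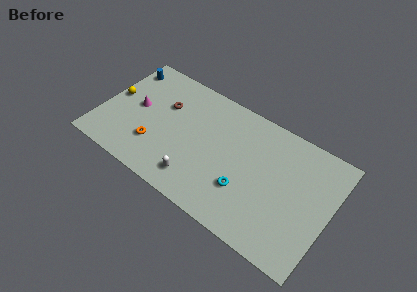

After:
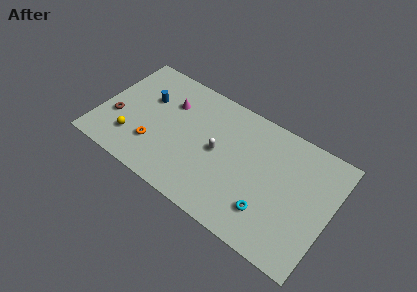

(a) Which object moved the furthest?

the brown torus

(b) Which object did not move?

the orange torus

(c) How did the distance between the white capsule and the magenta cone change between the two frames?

-1.7

The distance was about 6.0 in the first image and 4.3 in the second, so they moved 1.7 units closer together.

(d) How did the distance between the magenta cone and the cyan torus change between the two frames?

+0.3

They were about 8.7 units apart before and 9.0 after — 0.3 units further apart.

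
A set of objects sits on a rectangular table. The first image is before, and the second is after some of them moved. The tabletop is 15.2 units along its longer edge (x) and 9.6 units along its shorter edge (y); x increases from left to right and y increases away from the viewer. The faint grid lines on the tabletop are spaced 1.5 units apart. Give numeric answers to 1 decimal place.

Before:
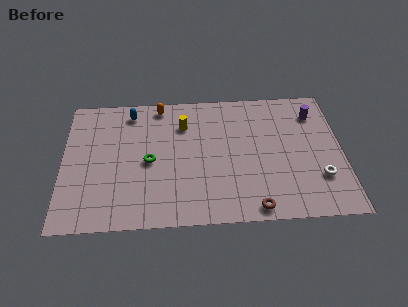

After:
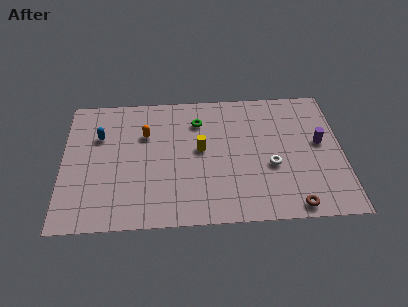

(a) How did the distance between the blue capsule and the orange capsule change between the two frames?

+0.9

Before: roughly 1.6 units apart; after: 2.5. That's 0.9 units further apart.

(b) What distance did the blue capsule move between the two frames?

2.4

From (3.7, 8.2) to (2.0, 6.5), the blue capsule covered √(1.7² + 1.7²) ≈ 2.4 units.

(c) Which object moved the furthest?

the green torus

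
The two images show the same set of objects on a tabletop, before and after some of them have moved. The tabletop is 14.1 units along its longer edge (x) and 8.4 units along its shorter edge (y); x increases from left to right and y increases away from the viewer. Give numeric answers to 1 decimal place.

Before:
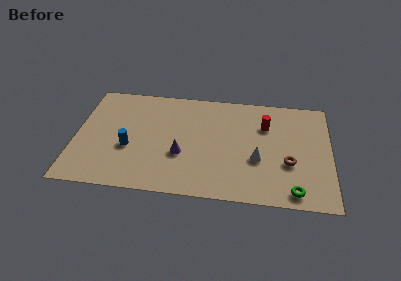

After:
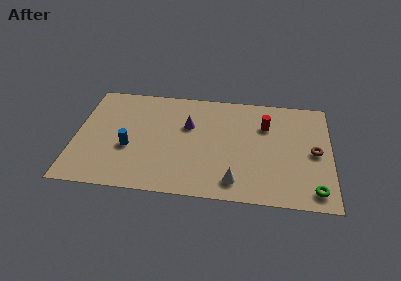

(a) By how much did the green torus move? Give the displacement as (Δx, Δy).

(1.1, 0.2)

The green torus was at about (12.1, 1.0) and moved to about (13.2, 1.2).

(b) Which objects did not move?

the blue cylinder and the red cylinder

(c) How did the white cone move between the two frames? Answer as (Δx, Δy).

(-1.2, -1.8)

From the two frames, the white cone sits at roughly (10.1, 3.2) before and (8.9, 1.4) after.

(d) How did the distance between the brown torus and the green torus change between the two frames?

+0.8

The distance was about 2.1 in the first image and 2.9 in the second, so they moved 0.8 units further apart.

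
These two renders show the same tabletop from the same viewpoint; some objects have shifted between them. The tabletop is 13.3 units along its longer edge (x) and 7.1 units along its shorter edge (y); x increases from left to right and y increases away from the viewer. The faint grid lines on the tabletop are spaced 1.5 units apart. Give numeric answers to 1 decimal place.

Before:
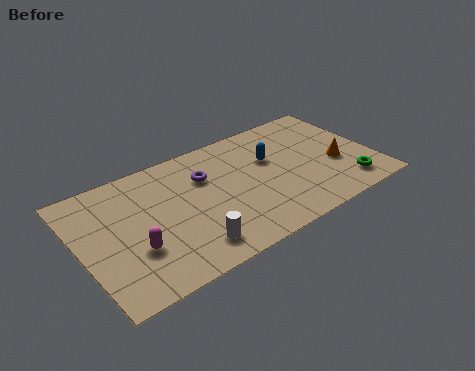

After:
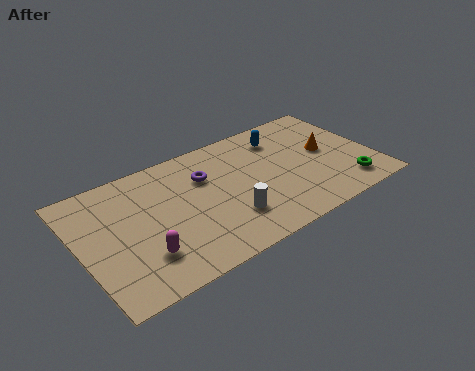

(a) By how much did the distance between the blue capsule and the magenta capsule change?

+1.0

Before: roughly 6.9 units apart; after: 7.9. That's 1.0 units further apart.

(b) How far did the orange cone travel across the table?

1.0

The orange cone was near (11.6, 2.8) before and (11.3, 3.8) after, so it travelled √(0.3² + 1.0²) ≈ 1.0 units.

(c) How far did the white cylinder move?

2.0

The white cylinder moved from about (4.5, 1.3) to (6.4, 2.0), a distance of √(1.9² + 0.7²) ≈ 2.0.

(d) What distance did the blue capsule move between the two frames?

1.3

The blue capsule was near (8.8, 4.5) before and (9.5, 5.6) after, so it travelled √(0.7² + 1.1²) ≈ 1.3 units.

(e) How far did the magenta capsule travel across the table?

0.6

From (2.2, 2.4) to (2.5, 1.9), the magenta capsule covered √(0.3² + 0.5²) ≈ 0.6 units.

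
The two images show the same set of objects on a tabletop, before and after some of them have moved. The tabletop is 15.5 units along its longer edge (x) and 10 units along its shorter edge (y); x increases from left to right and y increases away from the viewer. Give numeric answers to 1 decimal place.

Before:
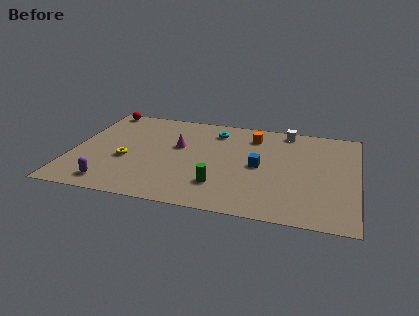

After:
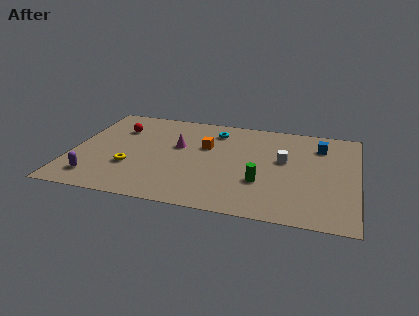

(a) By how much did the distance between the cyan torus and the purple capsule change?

+0.3

They were about 8.5 units apart before and 8.8 after — 0.3 units further apart.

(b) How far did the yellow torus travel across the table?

0.8

The yellow torus moved from about (3.0, 4.0) to (3.3, 3.3), a distance of √(0.3² + 0.7²) ≈ 0.8.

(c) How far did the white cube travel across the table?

3.2

The white cube was near (11.5, 9.0) before and (11.5, 5.8) after, so it travelled √(0.0² + 3.2²) ≈ 3.2 units.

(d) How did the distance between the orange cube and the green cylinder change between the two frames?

-1.3

They were about 5.7 units apart before and 4.4 after — 1.3 units closer together.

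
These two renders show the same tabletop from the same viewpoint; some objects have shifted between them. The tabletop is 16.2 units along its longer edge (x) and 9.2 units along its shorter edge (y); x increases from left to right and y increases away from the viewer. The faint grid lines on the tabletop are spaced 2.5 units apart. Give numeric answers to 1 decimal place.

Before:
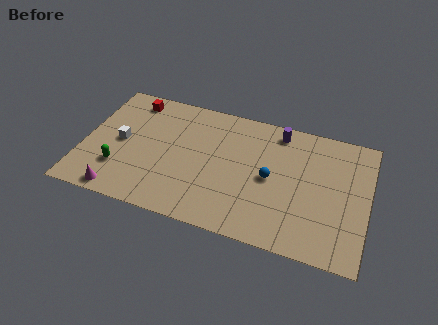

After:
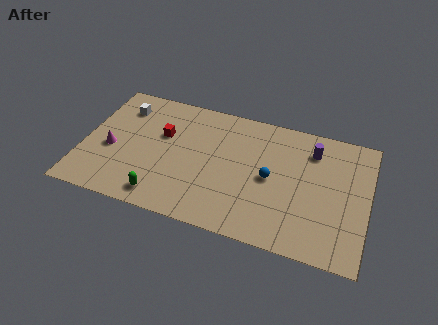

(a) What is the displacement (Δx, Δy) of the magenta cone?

(-0.8, 3.0)

The magenta cone was at about (2.4, 0.9) and moved to about (1.6, 3.9).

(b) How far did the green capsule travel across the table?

2.9

From (2.2, 2.6) to (4.8, 1.3), the green capsule covered √(2.6² + 1.3²) ≈ 2.9 units.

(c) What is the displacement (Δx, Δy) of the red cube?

(2.0, -2.1)

The red cube started near (2.4, 7.9) and ended near (4.4, 5.8).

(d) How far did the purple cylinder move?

2.2

The purple cylinder was near (10.9, 8.0) before and (12.9, 7.2) after, so it travelled √(2.0² + 0.8²) ≈ 2.2 units.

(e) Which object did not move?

the blue sphere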